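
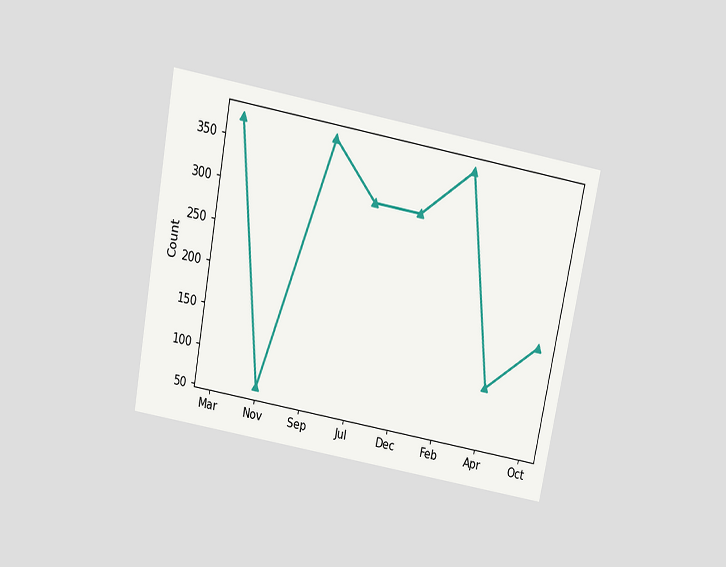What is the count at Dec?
310

The chart is tilted about 11° clockwise and viewed slightly from above. At Dec, the line is at 310.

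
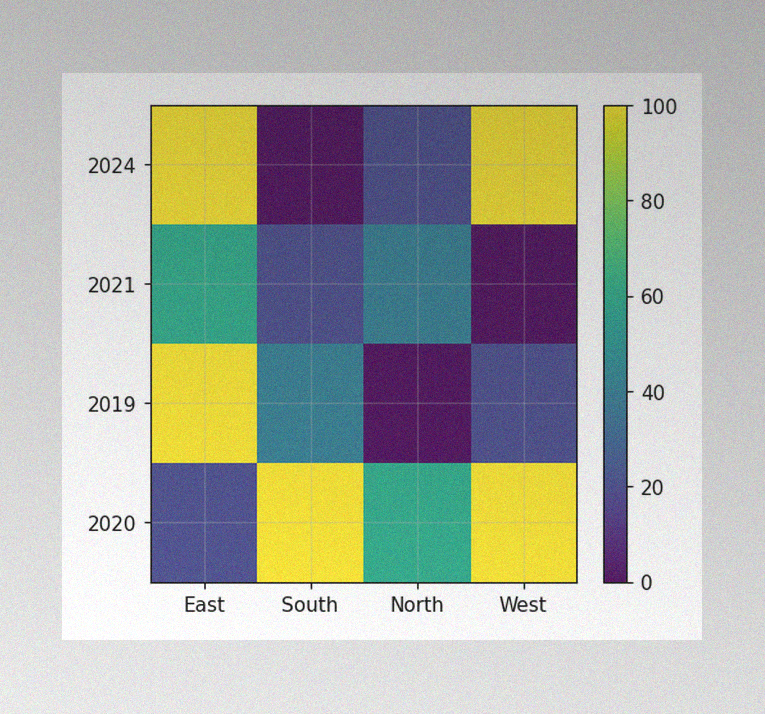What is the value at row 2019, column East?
100

The image has some photo noise and uneven lighting. Matching cell (2019, East) against the colorbar gives 100.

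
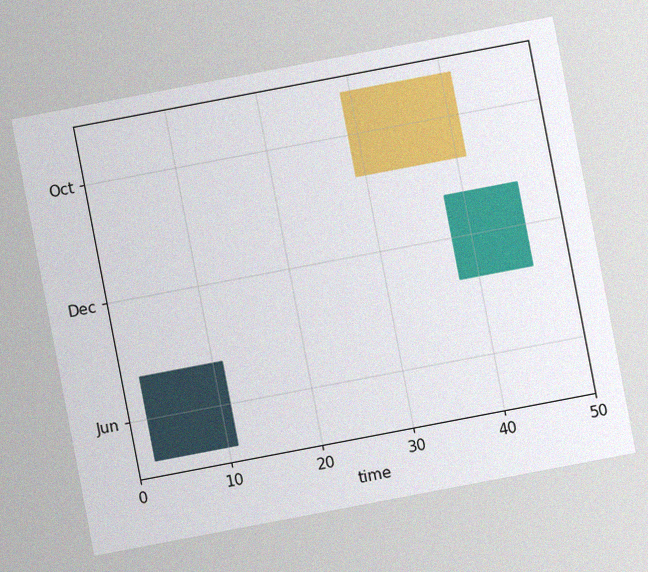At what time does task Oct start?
29

The chart is tilted about 11° counter-clockwise, with some photo noise. The Oct bar begins at t=29.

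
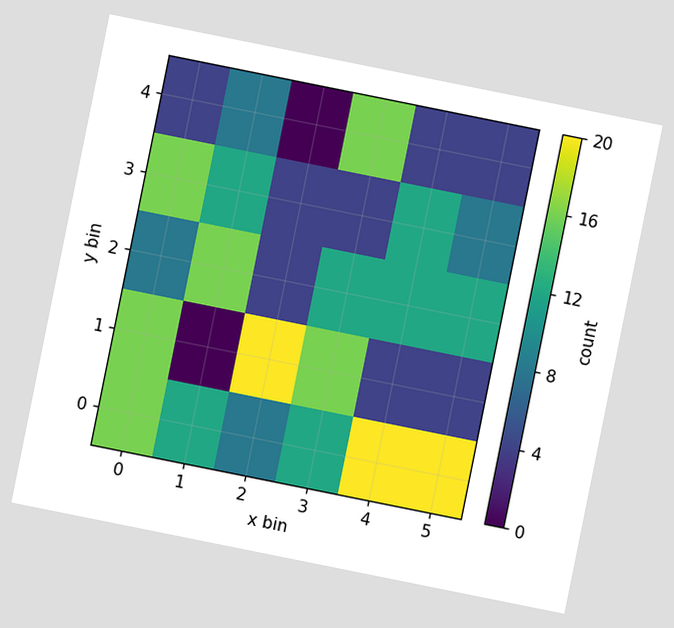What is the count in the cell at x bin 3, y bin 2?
12

The chart is tilted about 11° clockwise. Matching the cell (3, 2) against the colorbar gives 12.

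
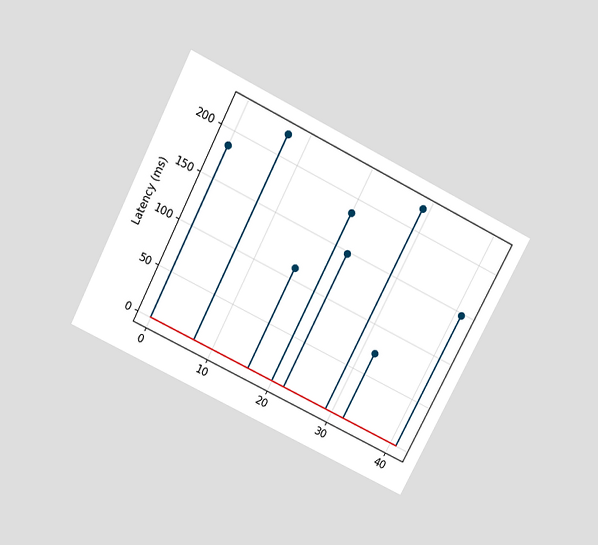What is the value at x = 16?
111ms

The chart is tilted about 27° clockwise and viewed slightly from above. The stem at x=16 reaches 111ms.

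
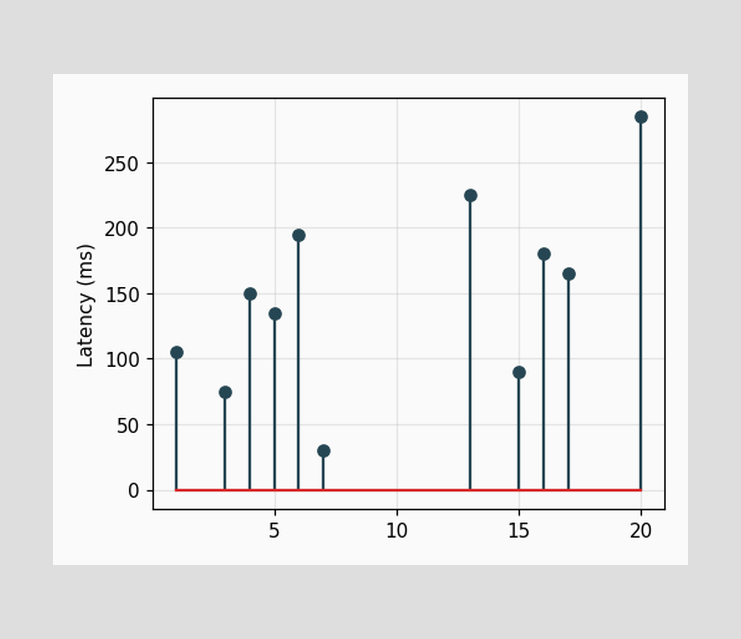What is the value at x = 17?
165ms

The stem at x=17 reaches 165ms.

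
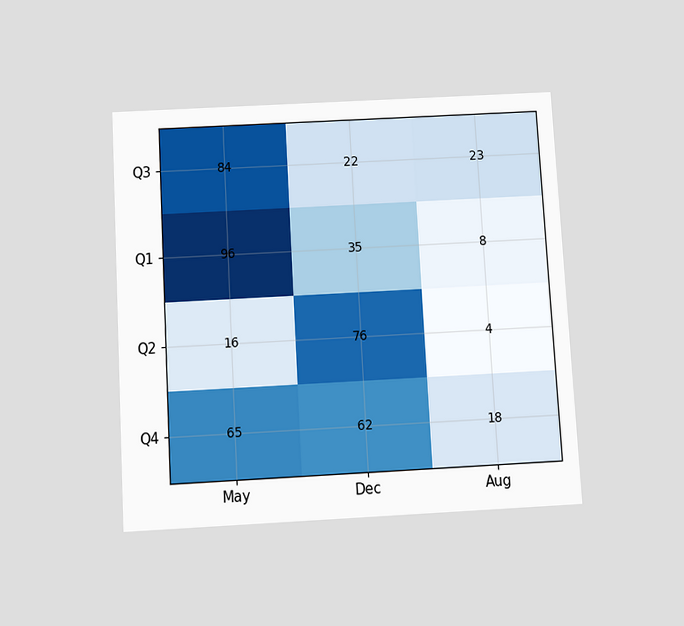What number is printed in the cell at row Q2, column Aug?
4

The chart is tilted about 3° counter-clockwise and viewed slightly from below. The (Q2, Aug) cell reads 4.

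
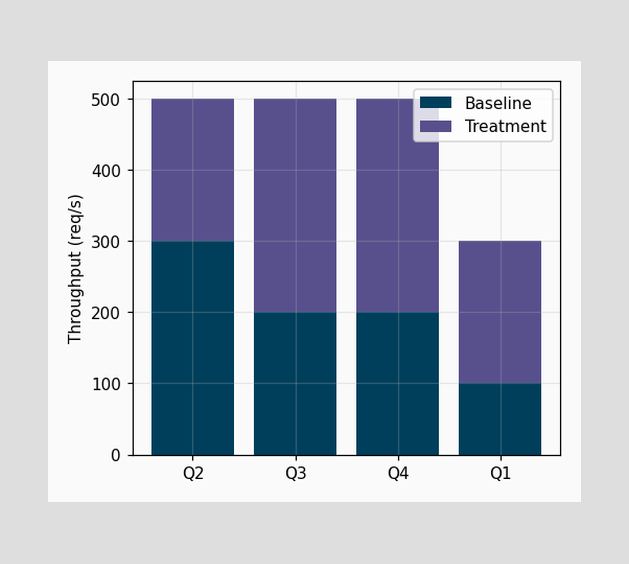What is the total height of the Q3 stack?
The Q3 stack's top reaches 500req/s on the y-axis.

500req/s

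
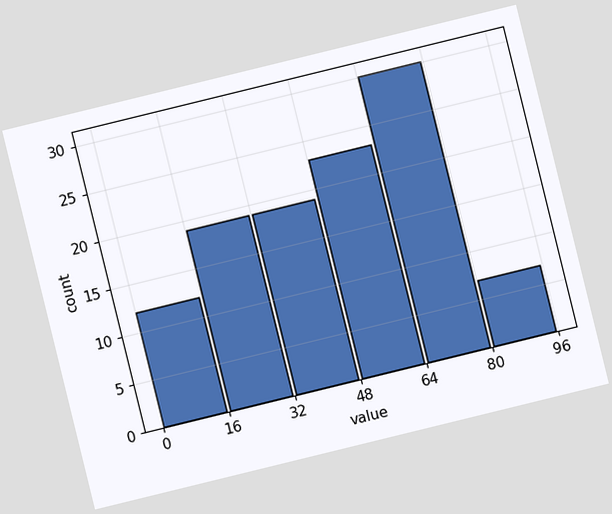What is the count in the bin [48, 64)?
23

The chart is tilted about 14° counter-clockwise. The [48, 64) bin has height 23.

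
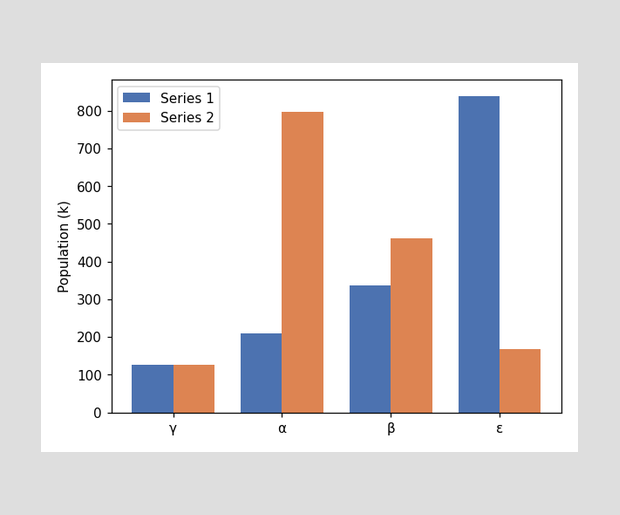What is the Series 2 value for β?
462k

The Series 2 bar at β reaches 462k on the y-axis.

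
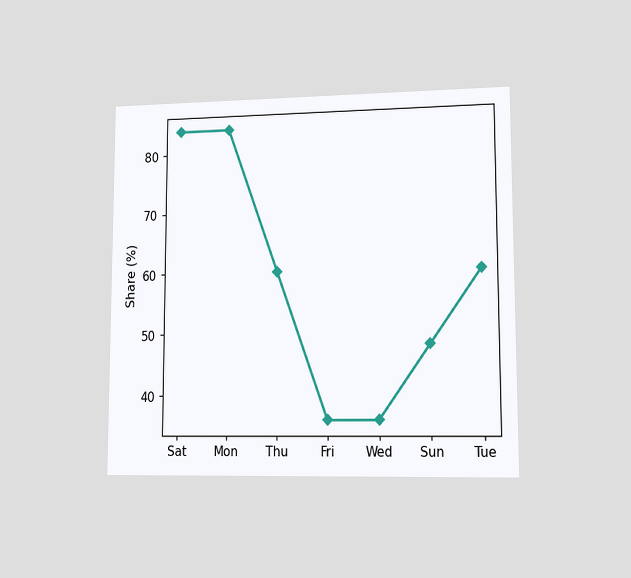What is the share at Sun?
48%

The chart is viewed at a slight angle. At Sun, the line is at 48%.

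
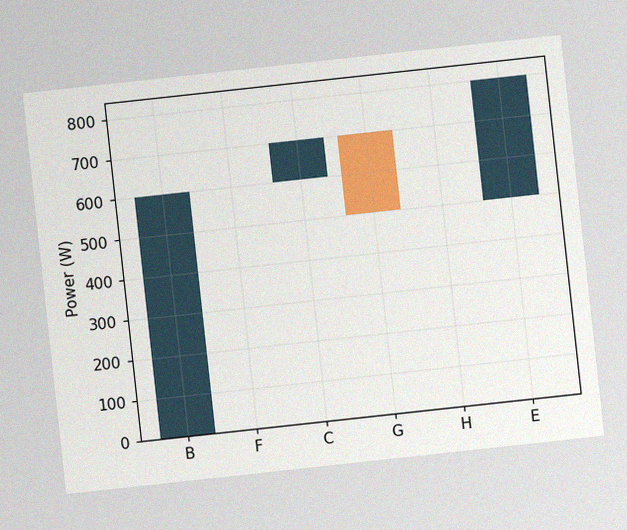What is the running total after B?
The chart is tilted about 6° counter-clockwise, with some photo noise. After B the running total reaches 600W.

600W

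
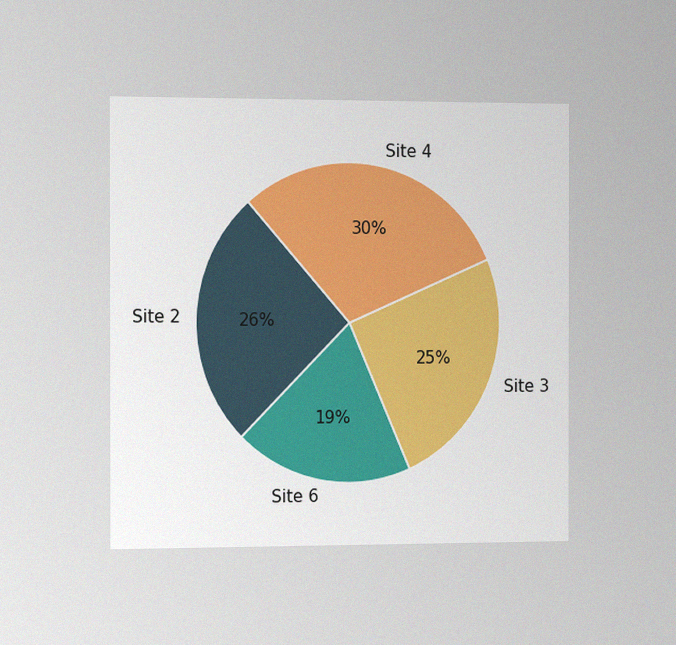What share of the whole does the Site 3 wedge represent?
The chart is viewed slightly from the left, with some photo noise. The Site 3 slice takes up 25% of the pie.

25%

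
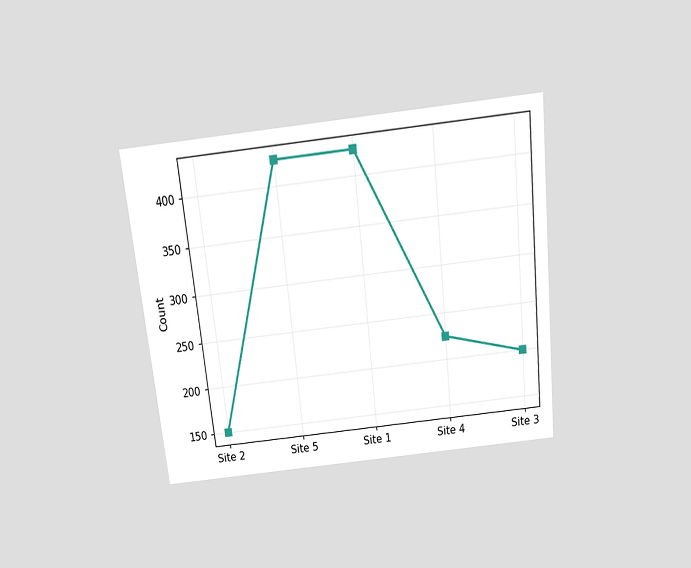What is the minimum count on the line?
The chart is tilted about 6° counter-clockwise and viewed slightly from above. The lowest point is at Site 2, and reading across to the y-axis gives 150.

150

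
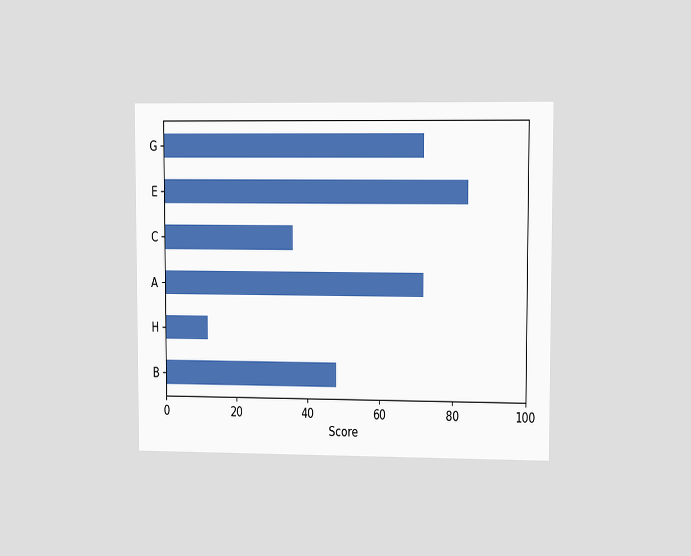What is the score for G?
The chart is viewed at a slight angle. Reading along the chart's x-axis, the G bar reaches 72.

72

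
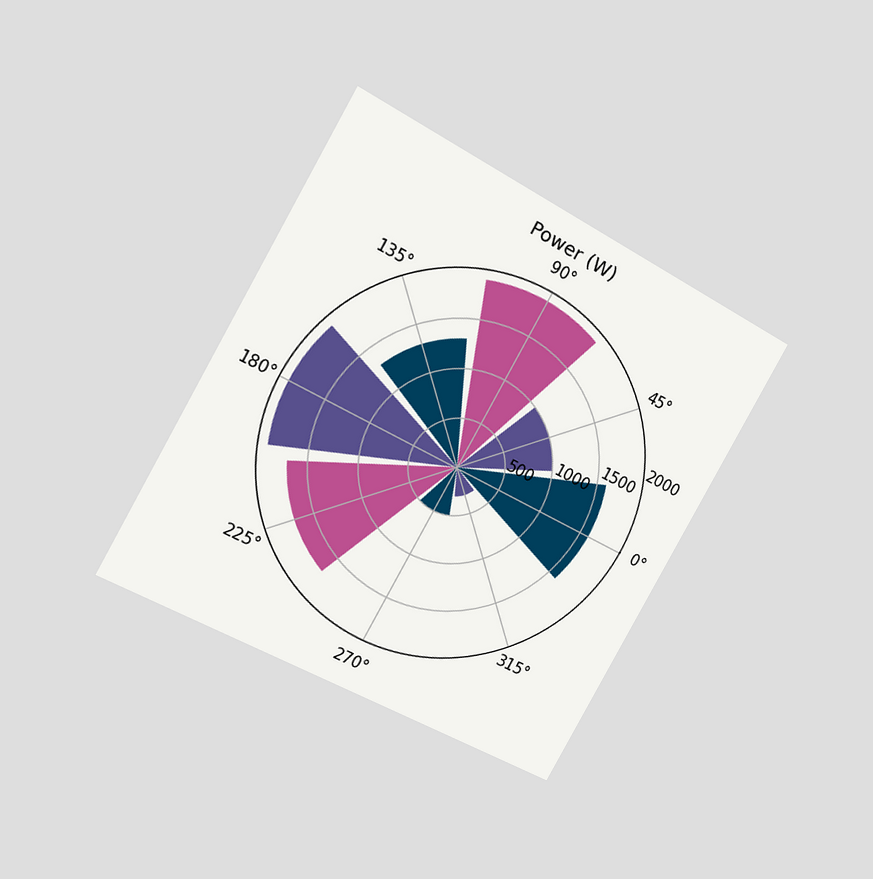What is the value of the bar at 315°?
The chart is tilted about 29° clockwise and viewed at a slight angle. The bar at 315° reaches 300W on the radial axis.

300W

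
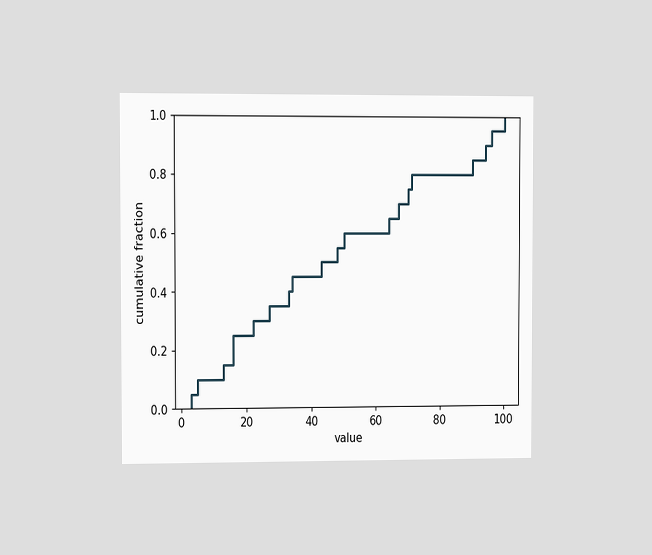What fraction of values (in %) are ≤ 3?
5%

The chart is viewed slightly from the left. At x=3 the ECDF step is at 5%.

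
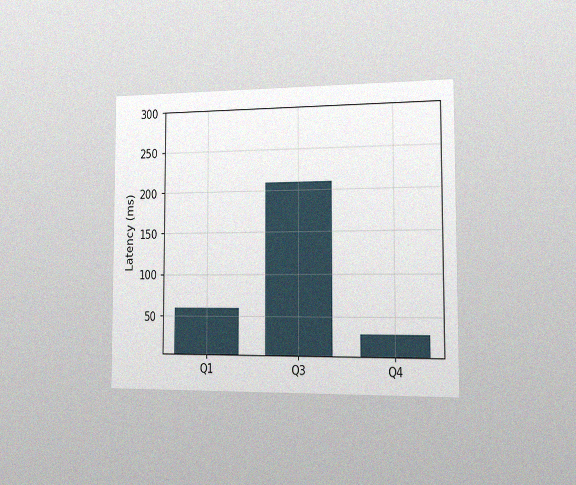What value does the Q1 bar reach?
60ms

The chart is viewed slightly from the right, with some photo noise. Reading along the chart's y-axis, the Q1 bar reaches 60ms.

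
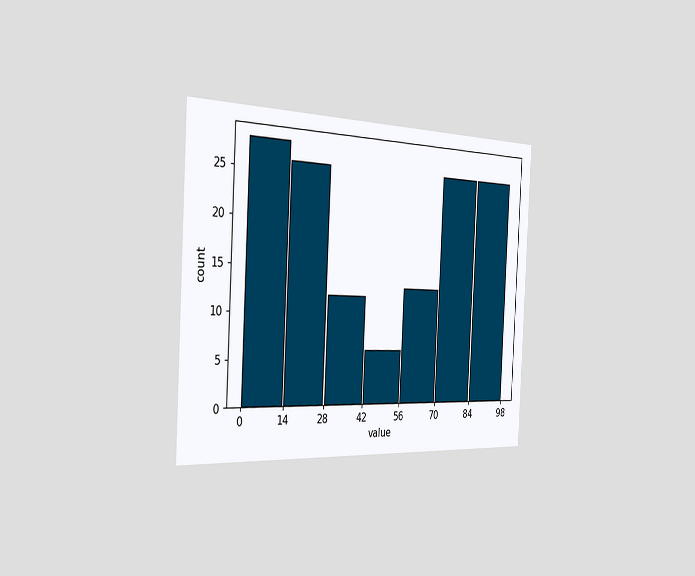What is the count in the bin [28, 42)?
The chart is tilted about 3° clockwise and viewed slightly from the left. The [28, 42) bin has height 12.

12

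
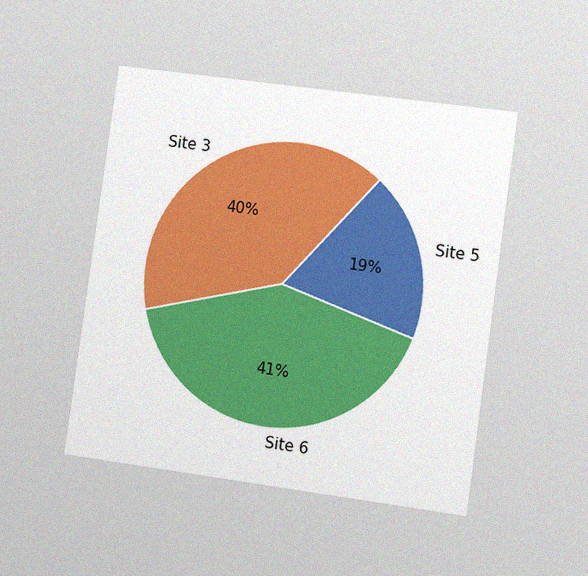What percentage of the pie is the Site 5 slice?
The chart is tilted about 8° clockwise and viewed slightly from the right, with some photo noise. The Site 5 slice takes up 19% of the pie.

19%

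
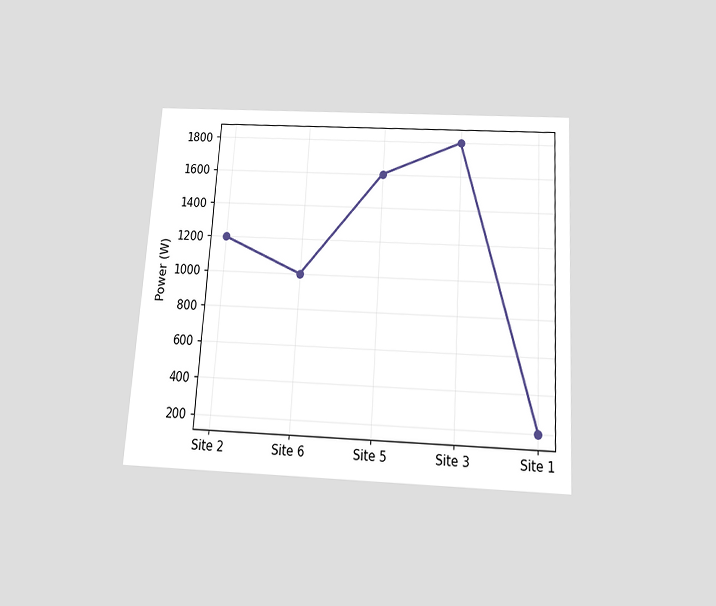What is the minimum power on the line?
The chart is tilted about 4° clockwise and viewed slightly from below. The lowest point is at Site 1, and reading across to the y-axis gives 200W.

200W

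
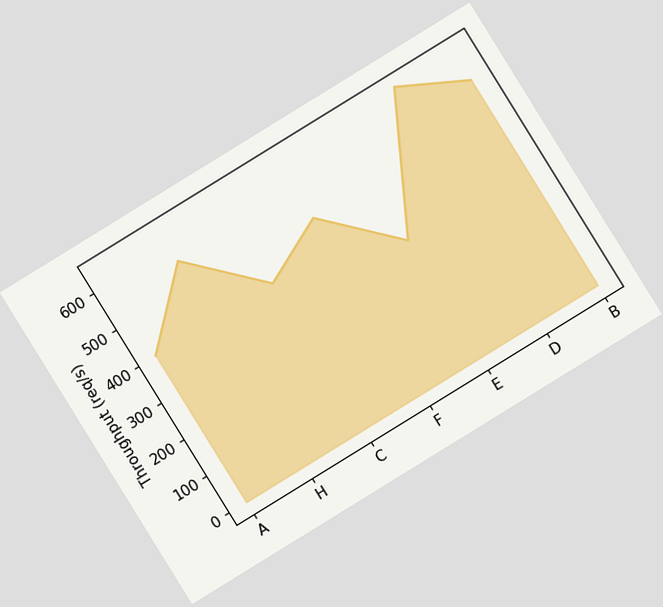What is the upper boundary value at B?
560req/s

The chart is tilted about 32° counter-clockwise. At B the upper boundary is at 560req/s.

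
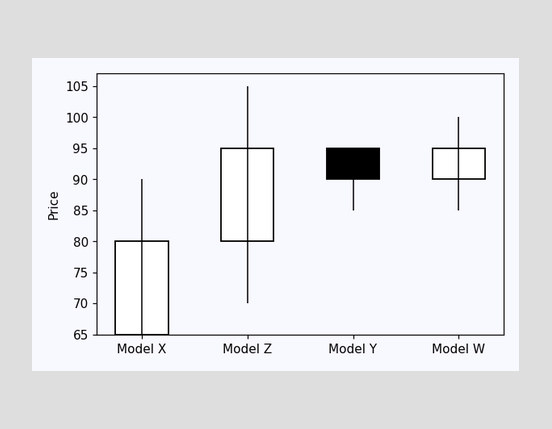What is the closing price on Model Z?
The Model Z candle closes at 95.

95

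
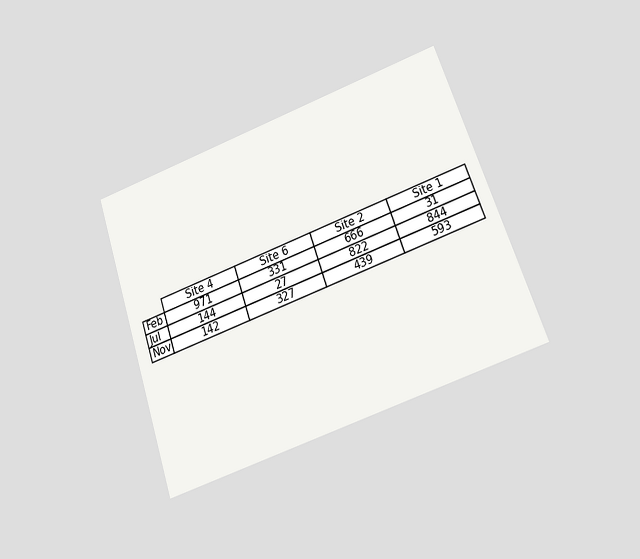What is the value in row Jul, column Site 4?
144

The chart is tilted about 19° counter-clockwise and viewed at a slight angle. The (Jul, Site 4) cell reads 144.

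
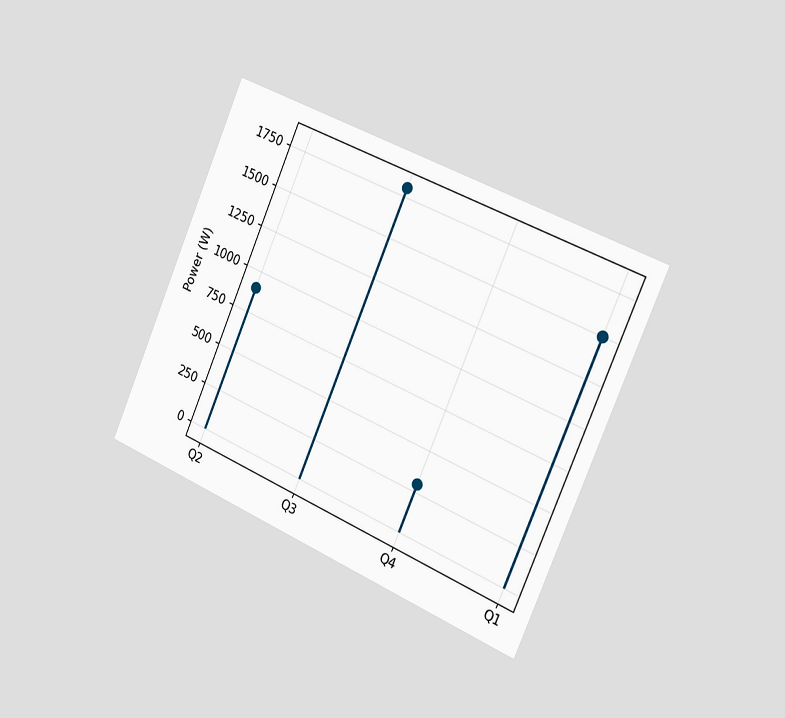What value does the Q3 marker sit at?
1800W

The chart is tilted about 23° clockwise and viewed slightly from the right. The Q3 marker sits at 1800W.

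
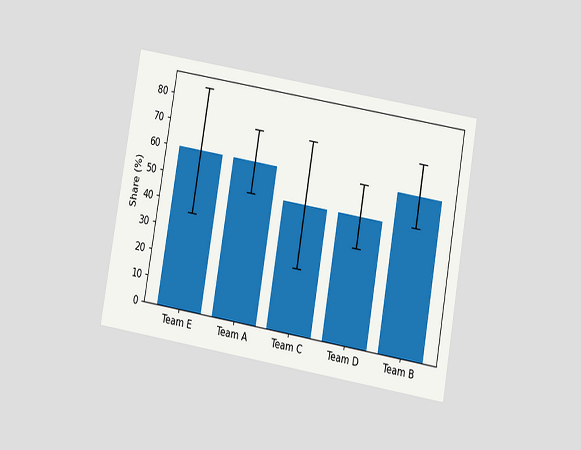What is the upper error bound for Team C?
72%

The chart is tilted about 10° clockwise and viewed at a slight angle. The Team C bar's upper whisker reaches 72%.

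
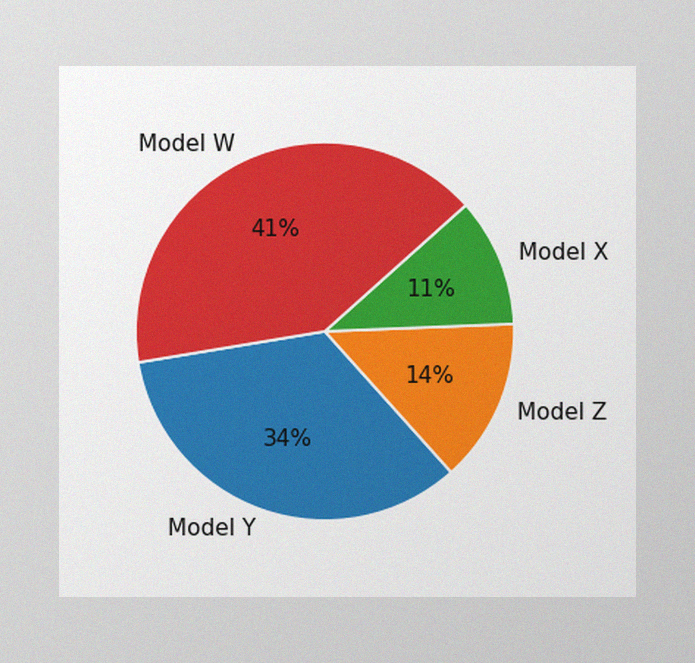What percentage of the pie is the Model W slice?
The image has some photo noise and uneven lighting. The Model W slice takes up 41% of the pie.

41%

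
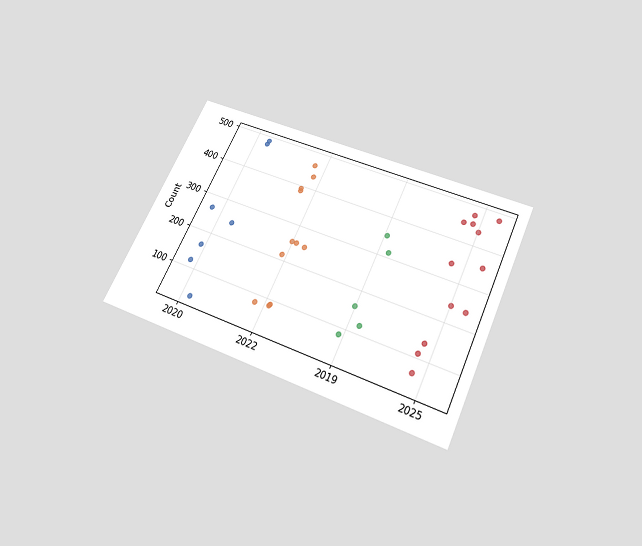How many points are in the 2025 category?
The chart is tilted about 25° clockwise and viewed slightly from below. Counting the markers in the 2025 column gives 12.

12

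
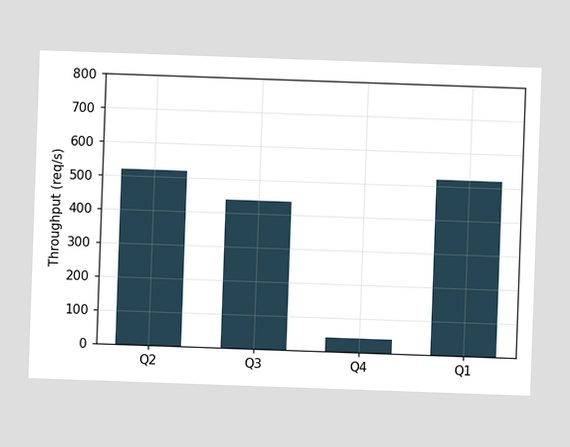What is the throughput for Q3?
440req/s

The chart is tilted about 2° clockwise. Reading along the chart's y-axis, the Q3 bar reaches 440req/s.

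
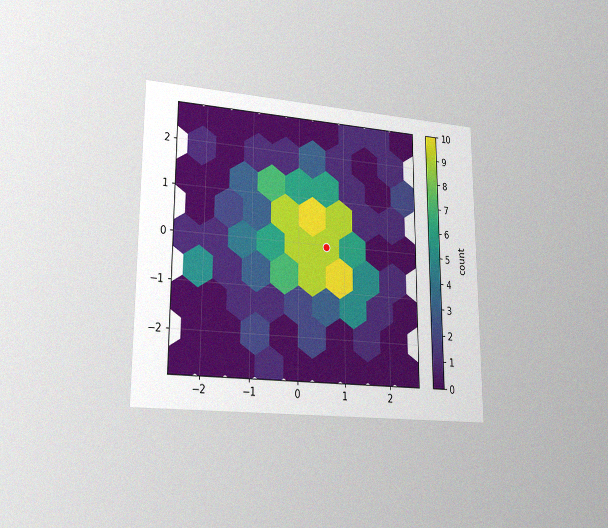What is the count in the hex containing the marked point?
The chart is viewed slightly from the left, with some photo noise. The marked hex reads 9 on the colorbar.

9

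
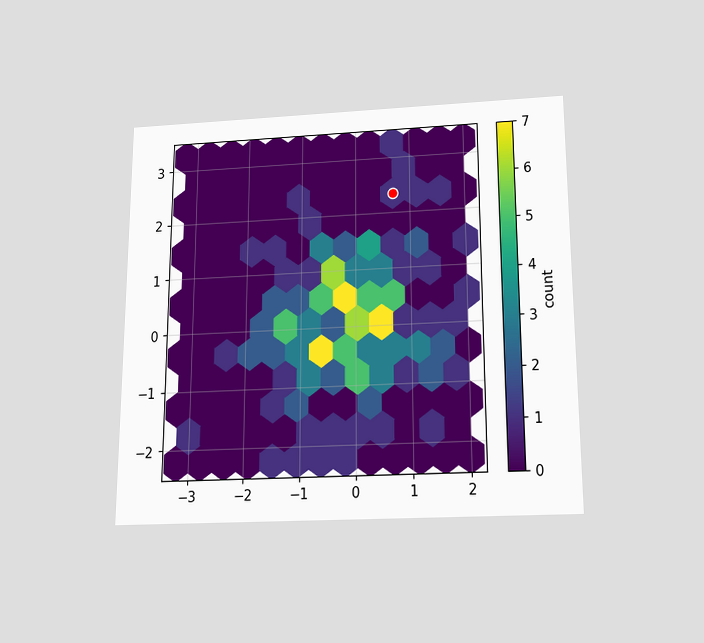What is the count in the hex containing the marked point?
1

The chart is viewed slightly from below. The marked hex reads 1 on the colorbar.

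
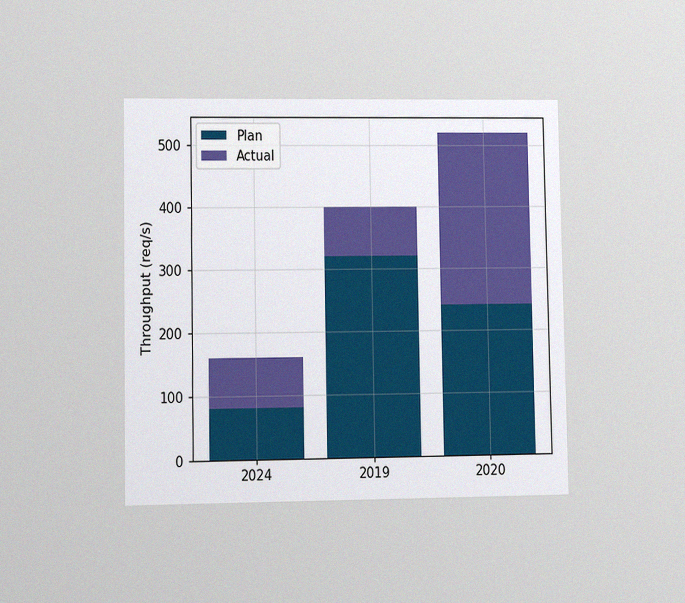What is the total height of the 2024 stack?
The chart is viewed at a slight angle, with some photo noise. The 2024 stack's top reaches 160req/s on the y-axis.

160req/s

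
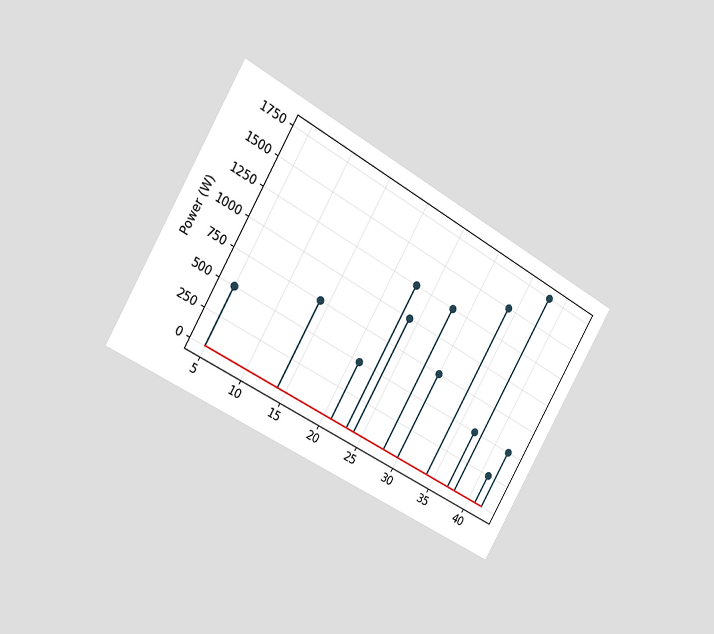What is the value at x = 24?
The chart is tilted about 30° clockwise and viewed slightly from the left. The stem at x=24 reaches 1000W.

1000W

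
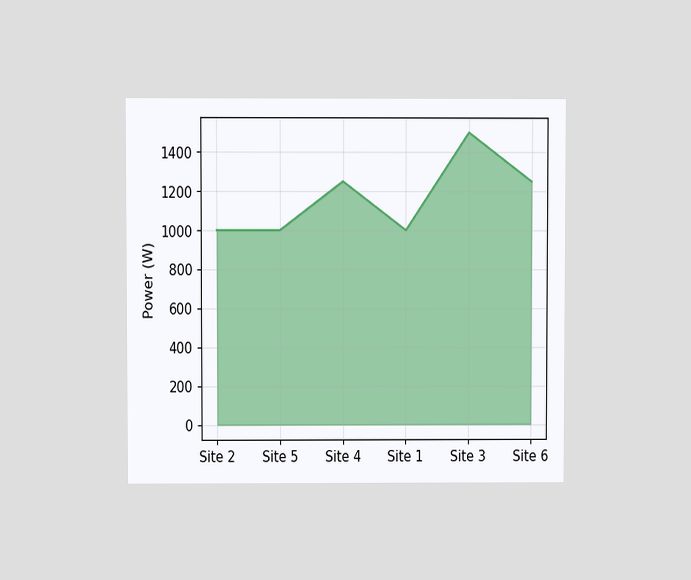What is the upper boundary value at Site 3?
1500W

The chart is viewed at a slight angle. At Site 3 the upper boundary is at 1500W.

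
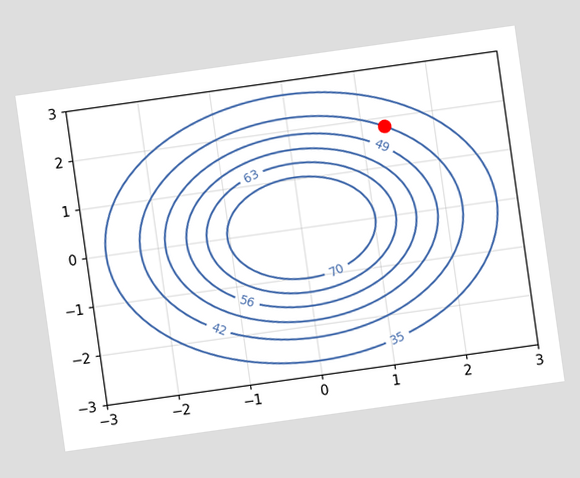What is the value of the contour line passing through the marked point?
The chart is tilted about 8° counter-clockwise. The marked point sits on the contour labelled 42.

42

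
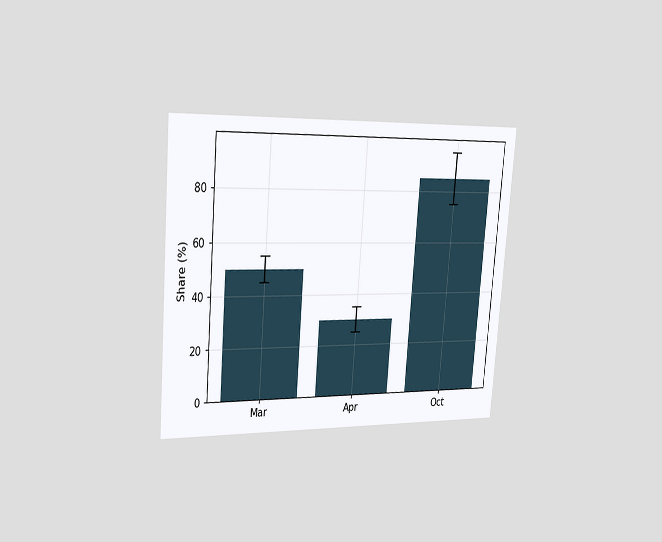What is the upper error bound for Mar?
The chart is tilted about 4° clockwise and viewed slightly from the left. The Mar bar's upper whisker reaches 55%.

55%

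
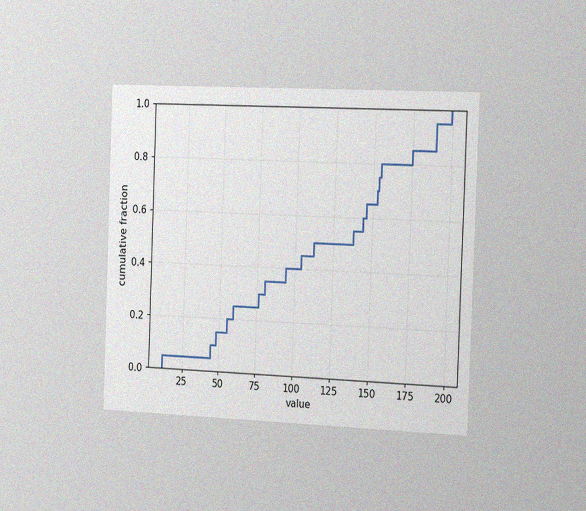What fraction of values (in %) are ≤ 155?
The chart is tilted about 2° clockwise and viewed slightly from the right, with some photo noise. At x=155 the ECDF step is at 80%.

80%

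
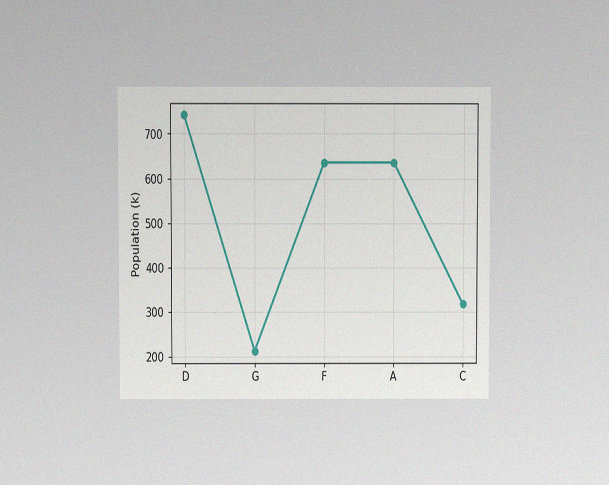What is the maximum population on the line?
The chart is viewed at a slight angle, with some photo noise. The highest point is at D, and reading across to the y-axis gives 742k.

742k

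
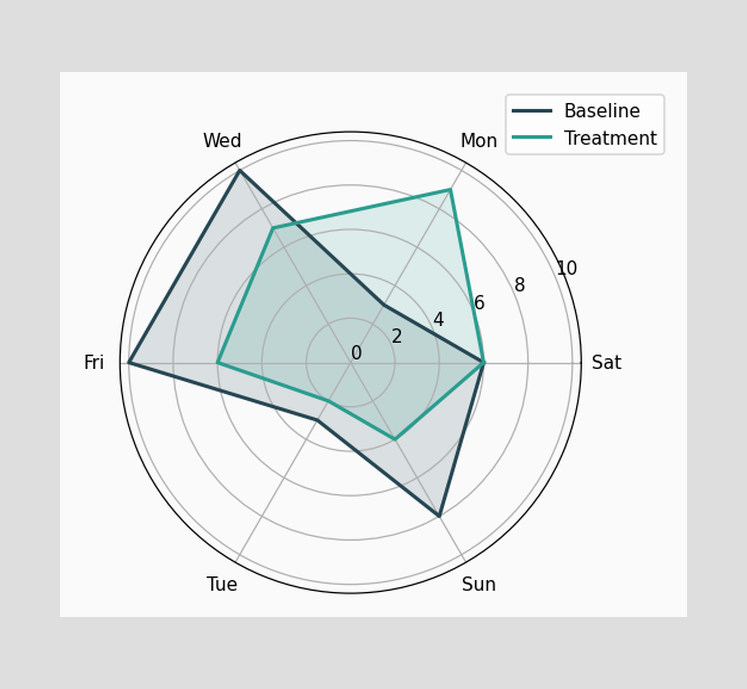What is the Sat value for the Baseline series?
6

On the Sat axis, Baseline reaches 6.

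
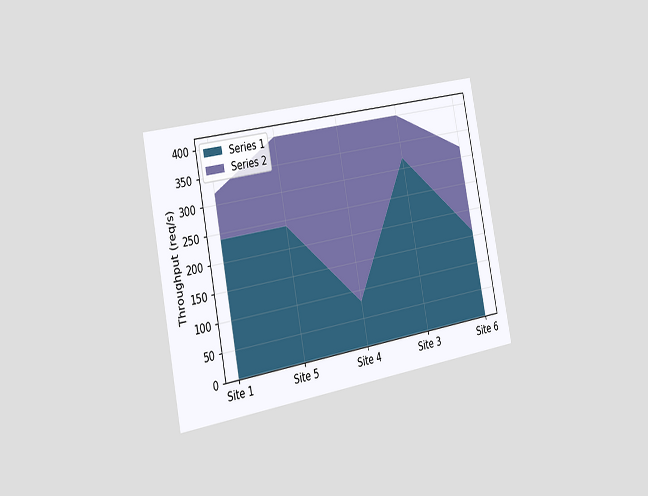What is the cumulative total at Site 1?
The chart is tilted about 11° counter-clockwise and viewed slightly from the left. The stacked total at Site 1 reaches 320req/s.

320req/s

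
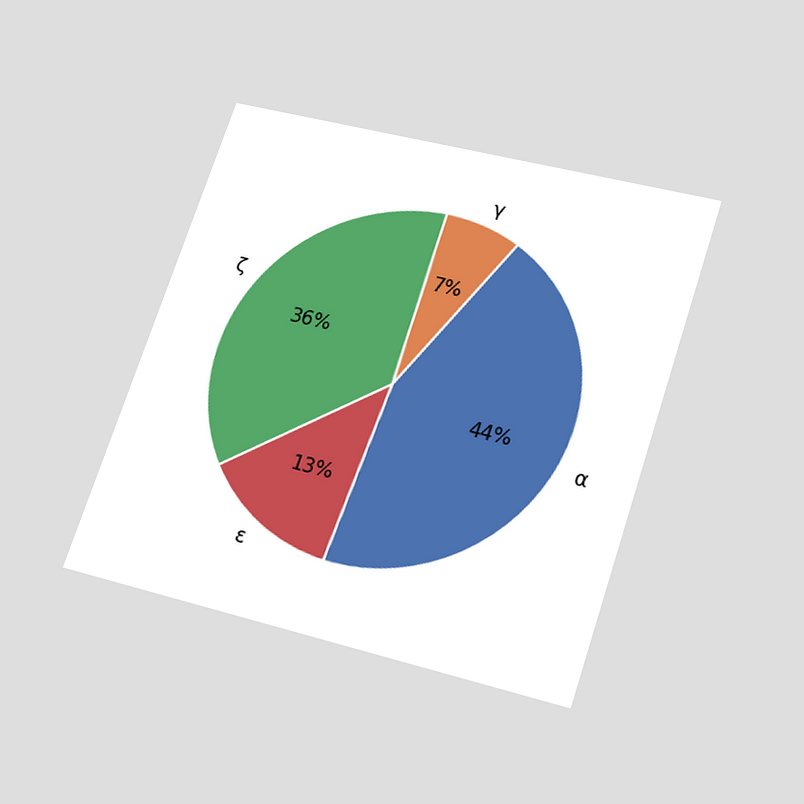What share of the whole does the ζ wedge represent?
36%

The chart is tilted about 18° clockwise and viewed slightly from below. The ζ slice takes up 36% of the pie.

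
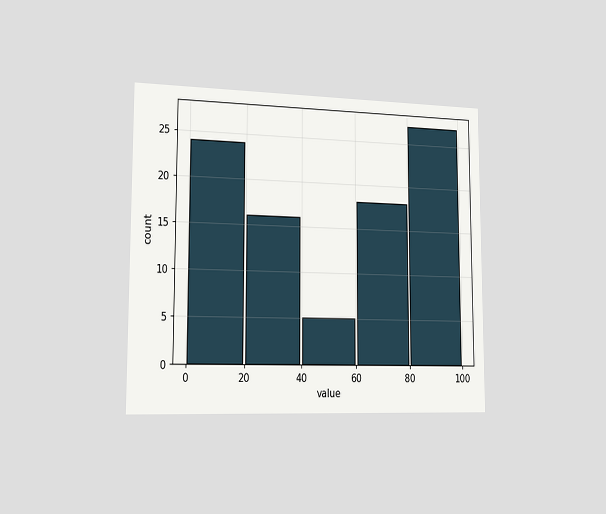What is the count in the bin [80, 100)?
The chart is viewed slightly from the left. The [80, 100) bin has height 27.

27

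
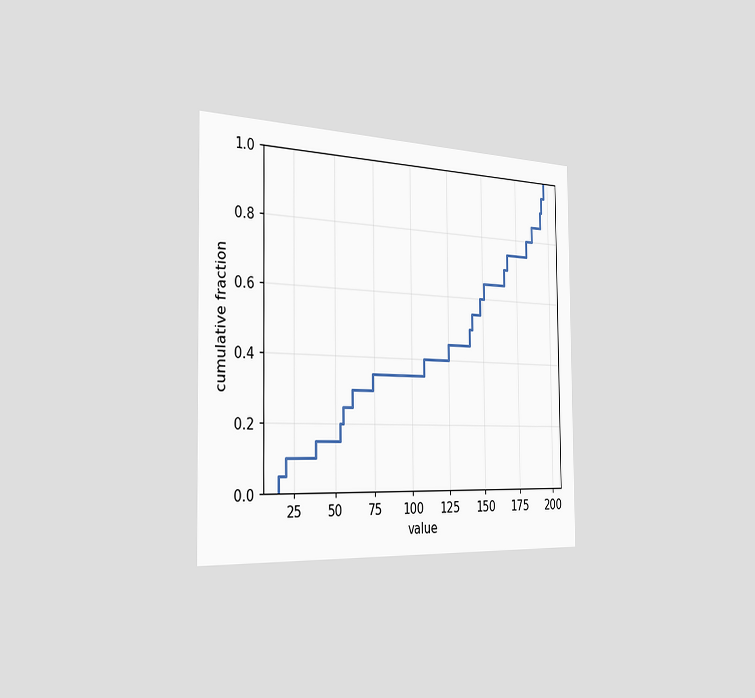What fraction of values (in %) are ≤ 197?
100%

The chart is viewed slightly from the left. At x=197 the ECDF step is at 100%.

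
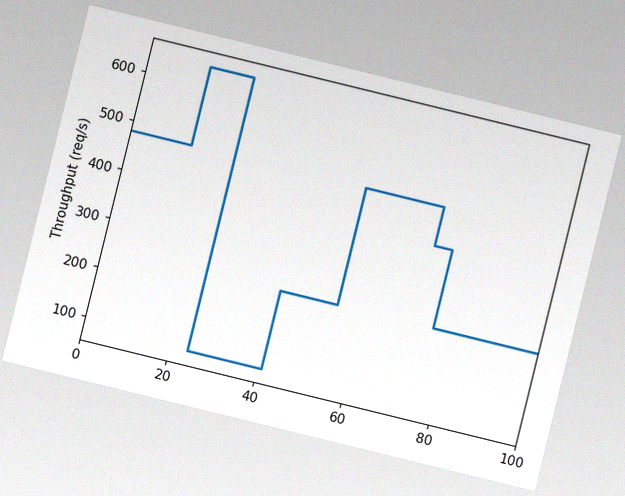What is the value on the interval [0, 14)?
The chart is tilted about 14° clockwise, with some photo noise. On [0, 14) the step sits at 480req/s.

480req/s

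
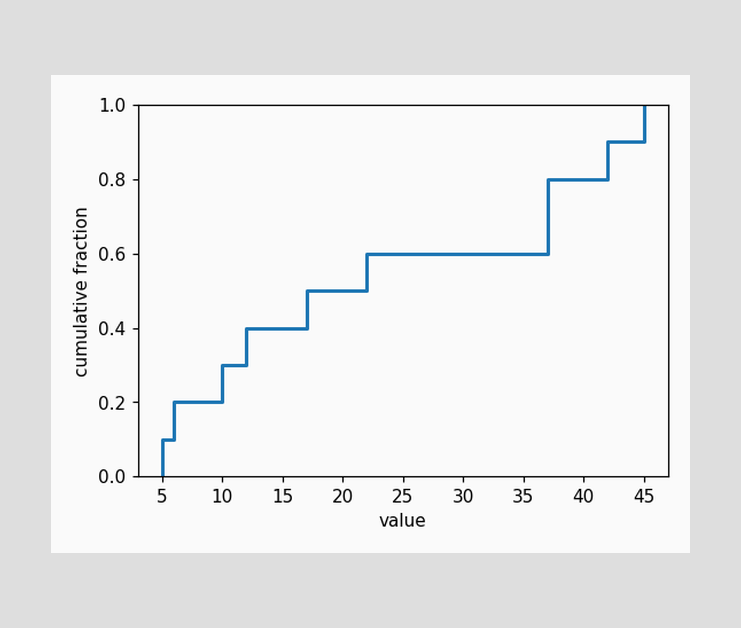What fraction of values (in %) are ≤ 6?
At x=6 the ECDF step is at 20%.

20%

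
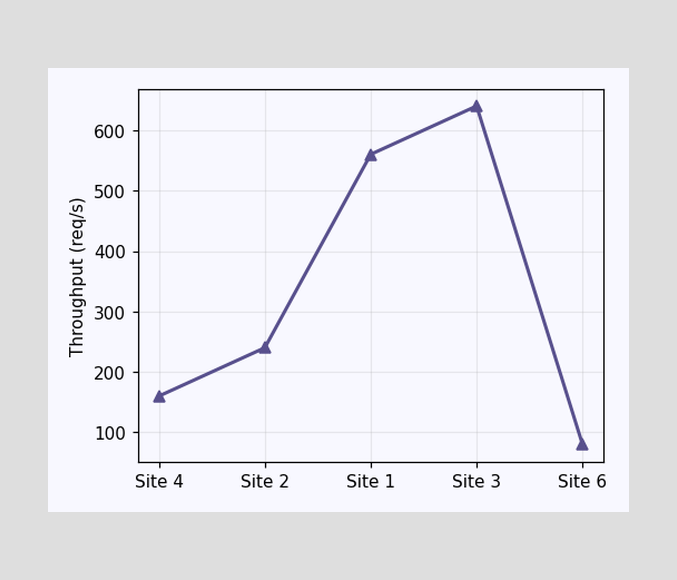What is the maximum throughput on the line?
640req/s

The highest point is at Site 3, and reading across to the y-axis gives 640req/s.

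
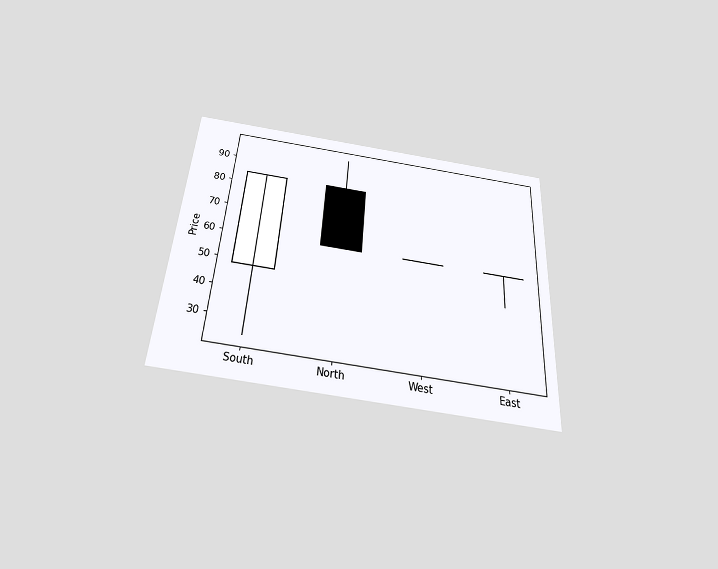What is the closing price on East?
60

The chart is tilted about 4° clockwise and viewed slightly from below. The East candle closes at 60.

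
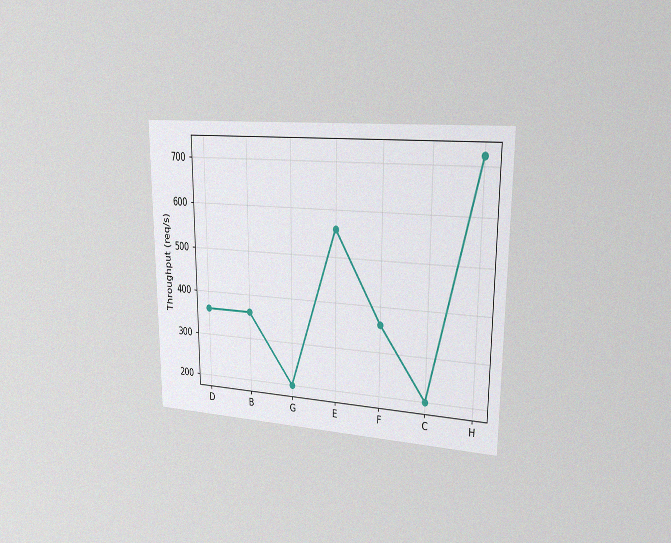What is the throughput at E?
The chart is viewed slightly from the right, with some photo noise. At E, the line is at 560req/s.

560req/s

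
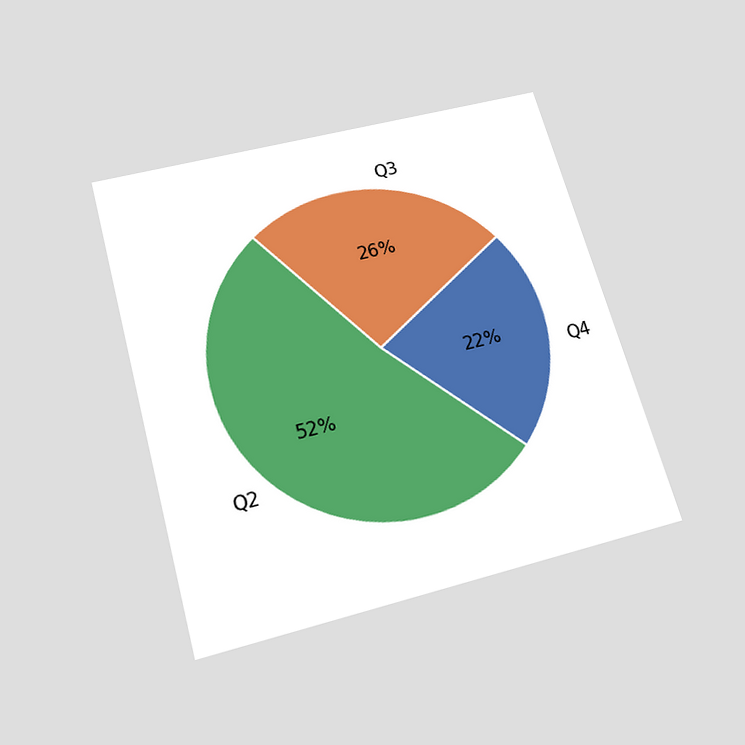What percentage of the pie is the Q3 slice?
The chart is tilted about 15° counter-clockwise and viewed slightly from below. The Q3 slice takes up 26% of the pie.

26%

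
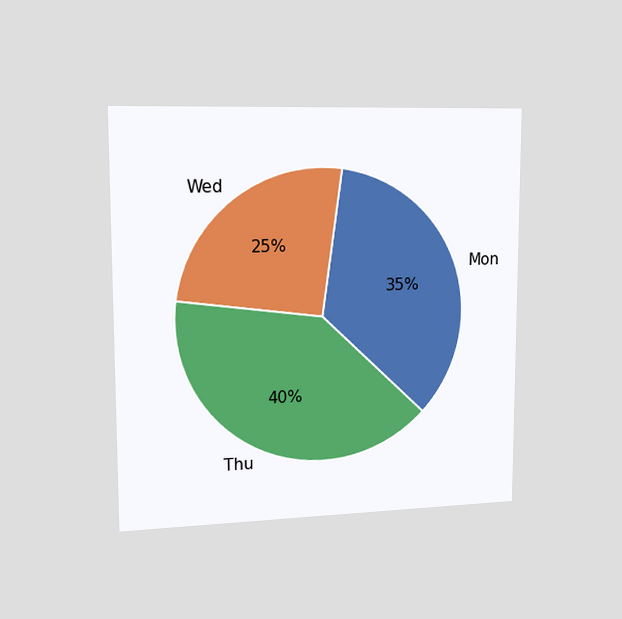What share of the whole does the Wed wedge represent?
The chart is viewed slightly from the left. The Wed slice takes up 25% of the pie.

25%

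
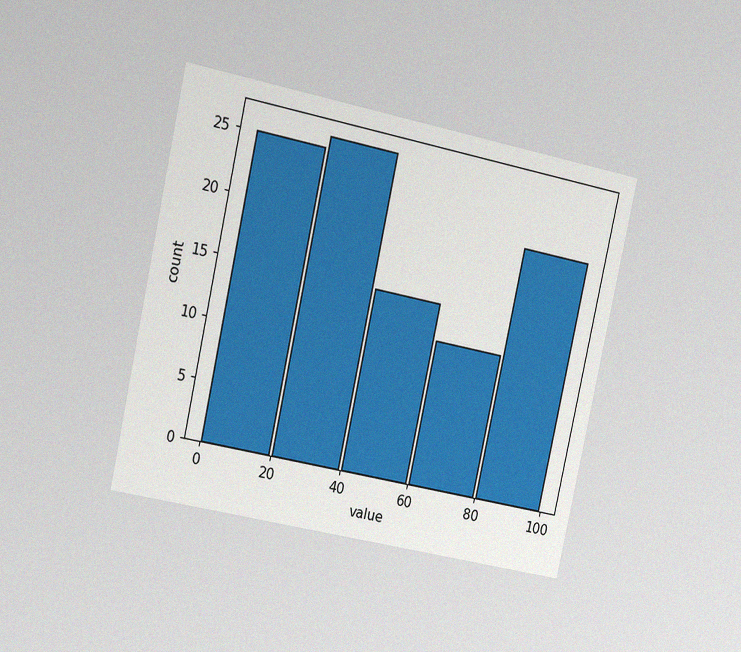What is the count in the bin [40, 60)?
15

The chart is tilted about 12° clockwise and viewed slightly from the left, with some photo noise. The [40, 60) bin has height 15.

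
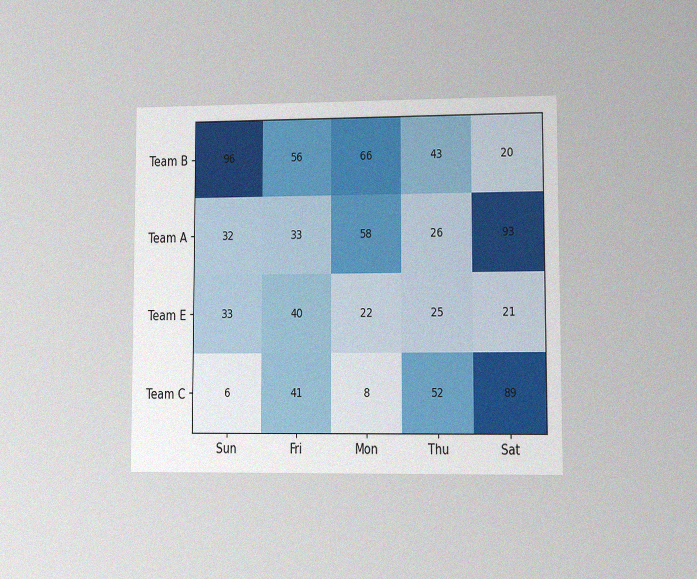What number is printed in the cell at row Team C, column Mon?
The chart is viewed at a slight angle, with some photo noise. The (Team C, Mon) cell reads 8.

8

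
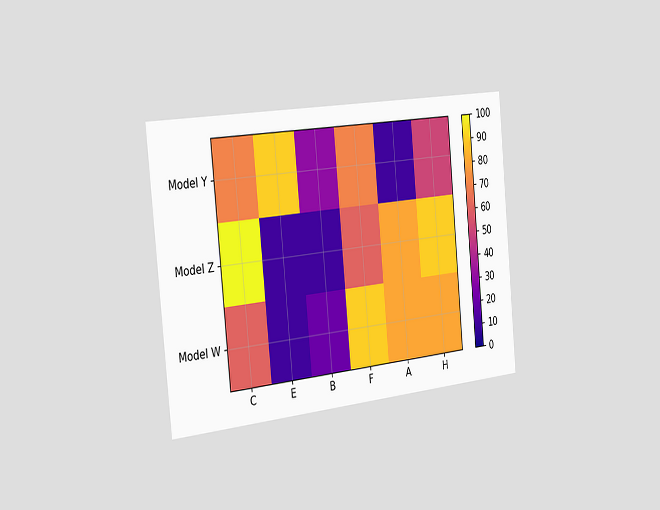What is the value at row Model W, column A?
The chart is tilted about 5° counter-clockwise and viewed slightly from the left. Matching cell (Model W, A) against the colorbar gives 80.

80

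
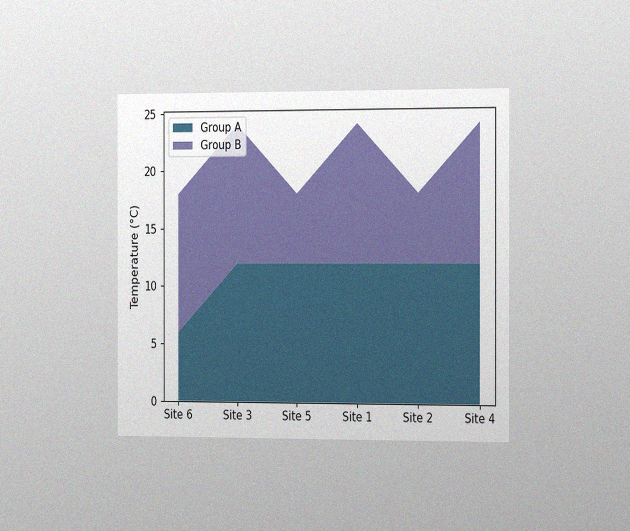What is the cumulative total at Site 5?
18°C

The chart is viewed slightly from the right, with some photo noise. The stacked total at Site 5 reaches 18°C.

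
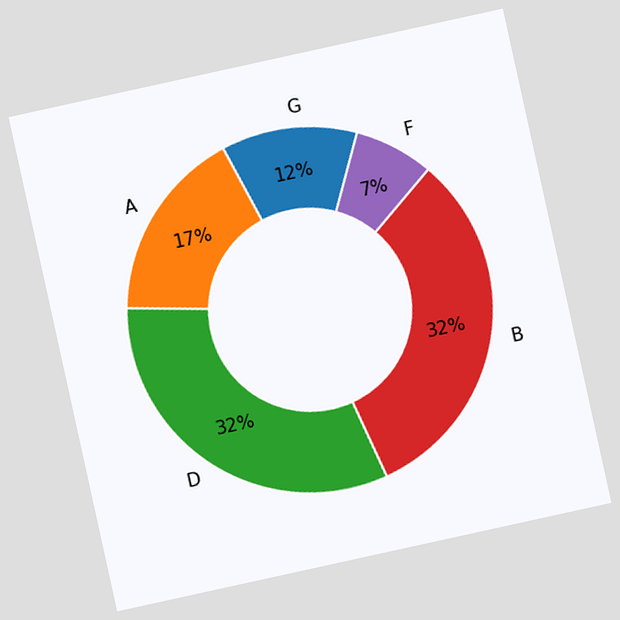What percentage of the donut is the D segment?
The chart is tilted about 12° counter-clockwise. The D segment takes up 32% of the ring.

32%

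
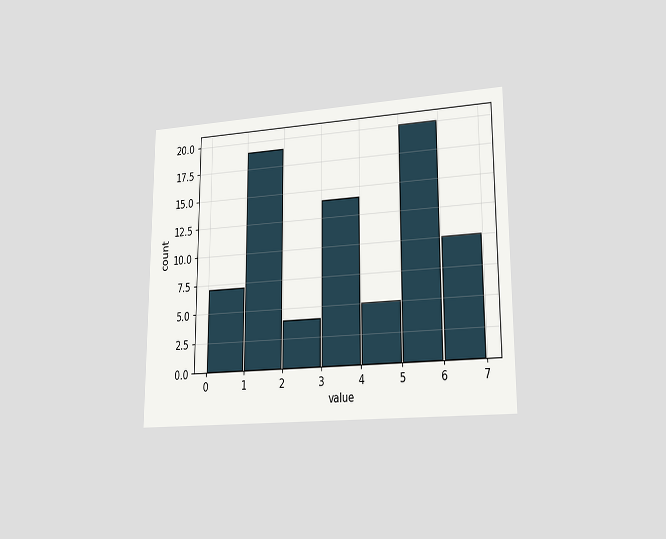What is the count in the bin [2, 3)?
The chart is viewed at a slight angle. The [2, 3) bin has height 4.

4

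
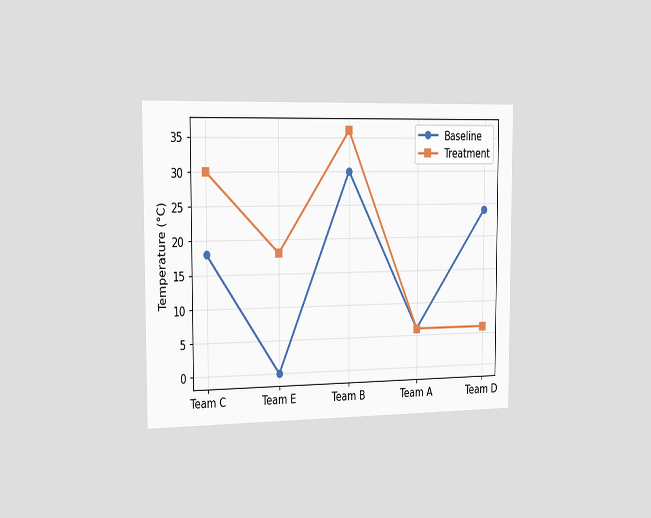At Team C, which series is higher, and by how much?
The chart is viewed slightly from the left. At Team C, Treatment sits above the other line by 12°C.

Treatment, by 12°C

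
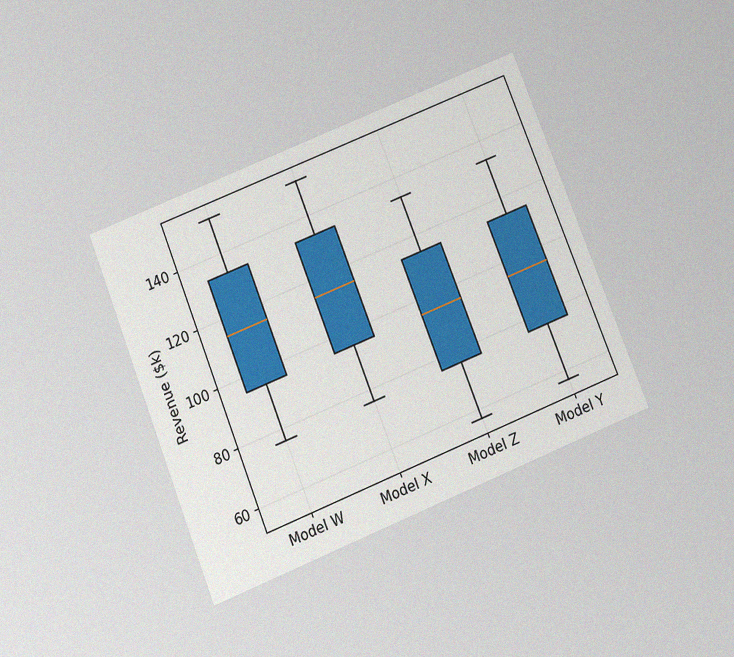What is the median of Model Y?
The chart is tilted about 22° counter-clockwise and viewed slightly from below, with some photo noise. The median line in the Model Y box sits at $95k.

$95k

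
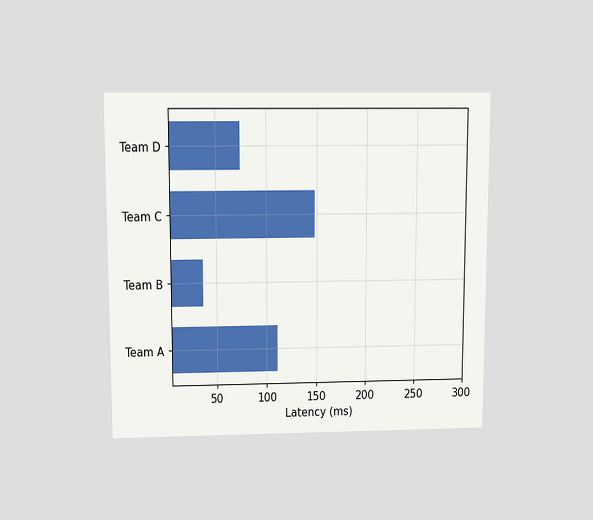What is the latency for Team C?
The chart is viewed slightly from above. Reading along the chart's x-axis, the Team C bar reaches 148ms.

148ms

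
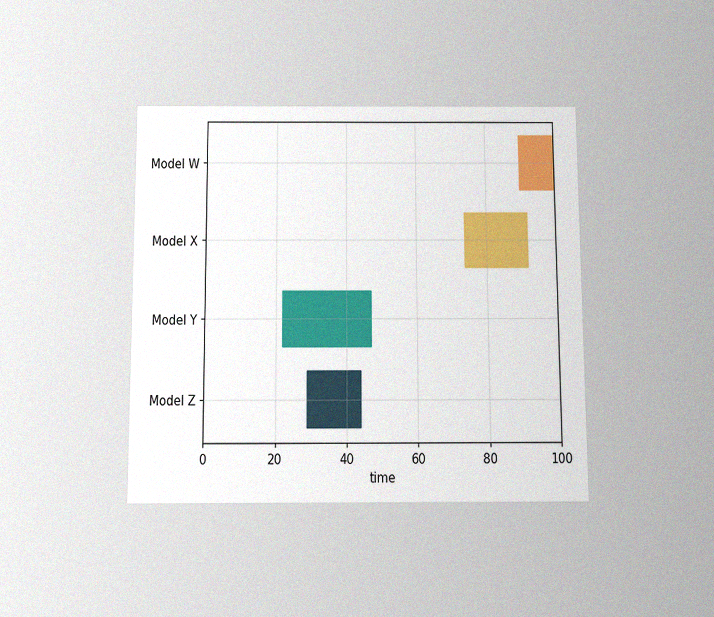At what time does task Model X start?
The chart is viewed slightly from below, with some photo noise. The Model X bar begins at t=74.

74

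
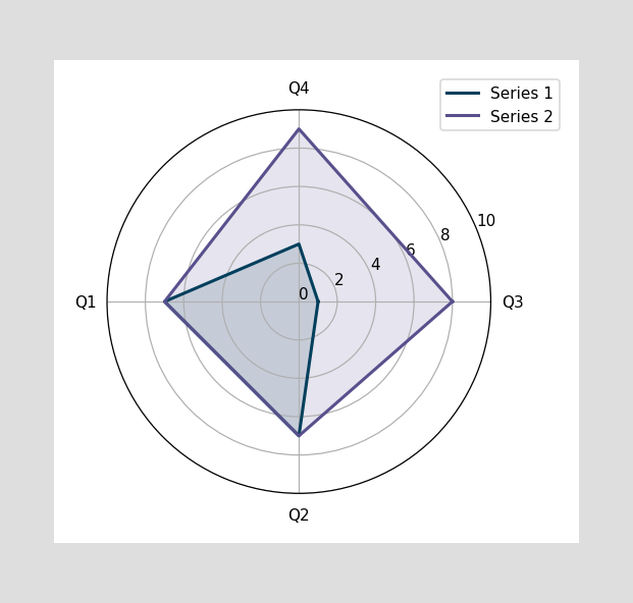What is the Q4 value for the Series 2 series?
9

On the Q4 axis, Series 2 reaches 9.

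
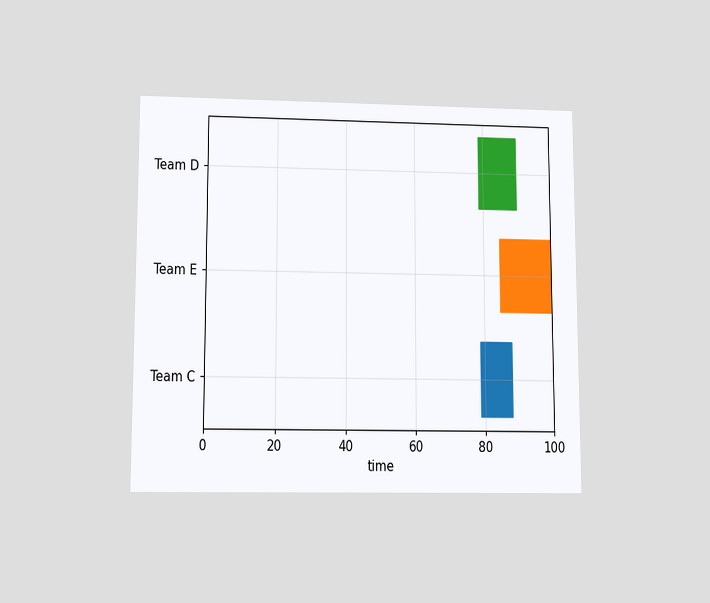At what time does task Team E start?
85

The chart is viewed slightly from below. The Team E bar begins at t=85.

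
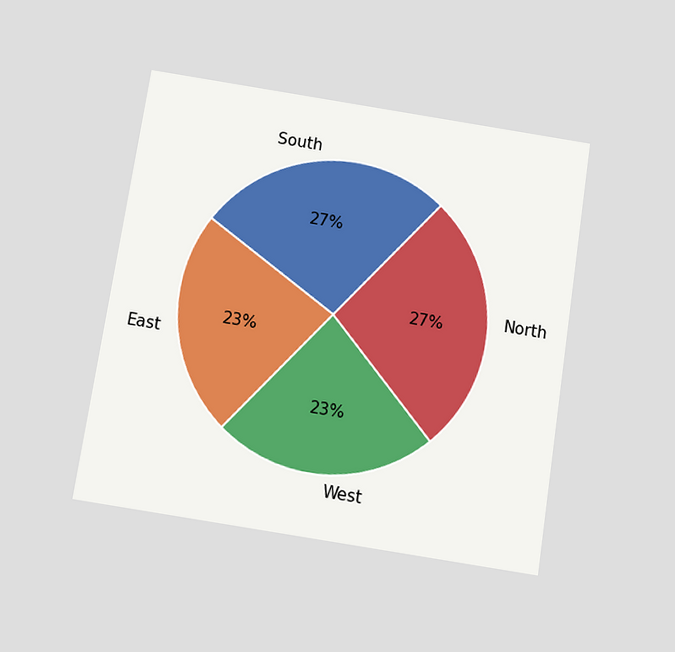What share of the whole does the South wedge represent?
The chart is tilted about 9° clockwise and viewed slightly from below. The South slice takes up 27% of the pie.

27%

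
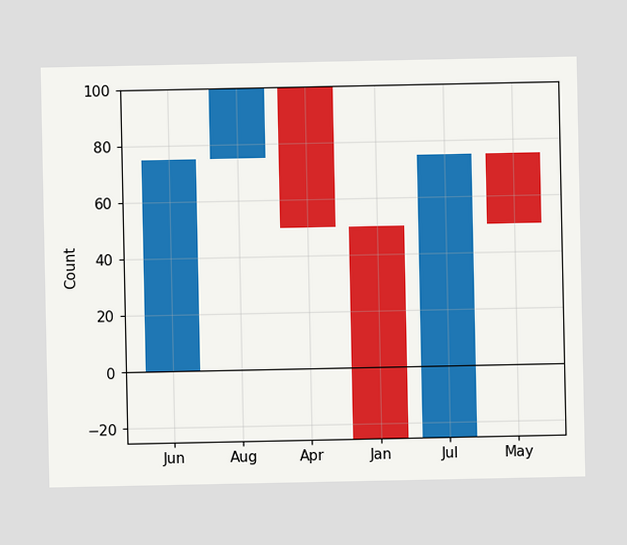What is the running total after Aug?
After Aug the running total reaches 100.

100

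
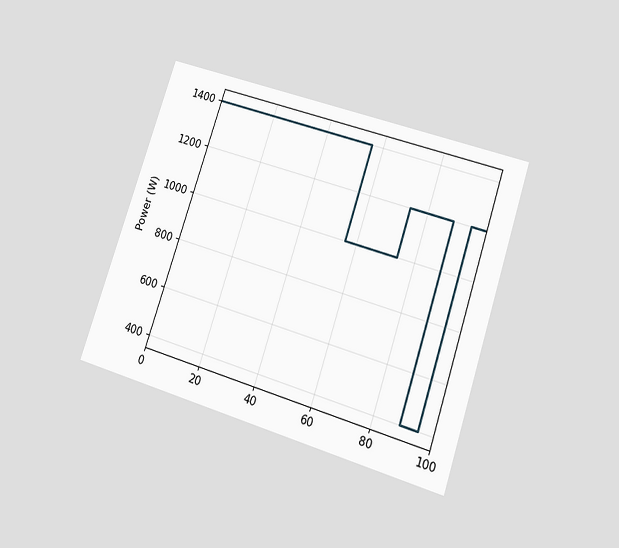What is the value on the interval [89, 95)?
400W

The chart is tilted about 18° clockwise and viewed at a slight angle. On [89, 95) the step sits at 400W.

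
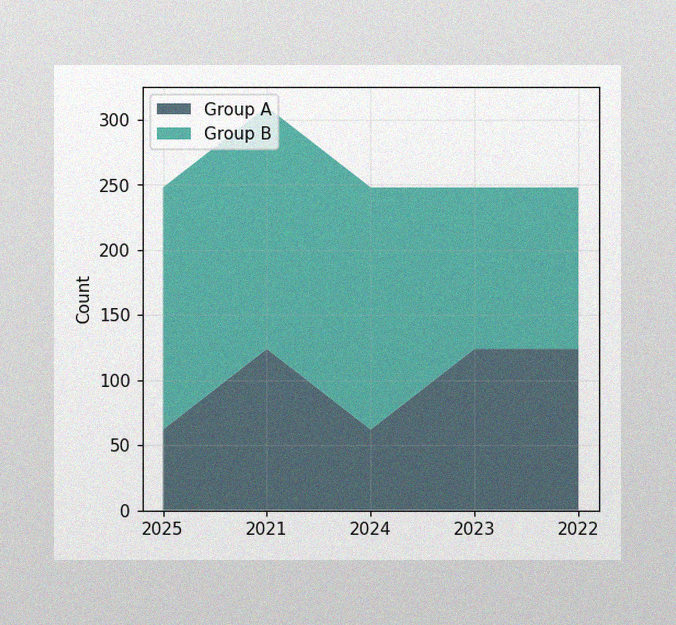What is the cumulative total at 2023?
248

The image has some photo noise and uneven lighting. The stacked total at 2023 reaches 248.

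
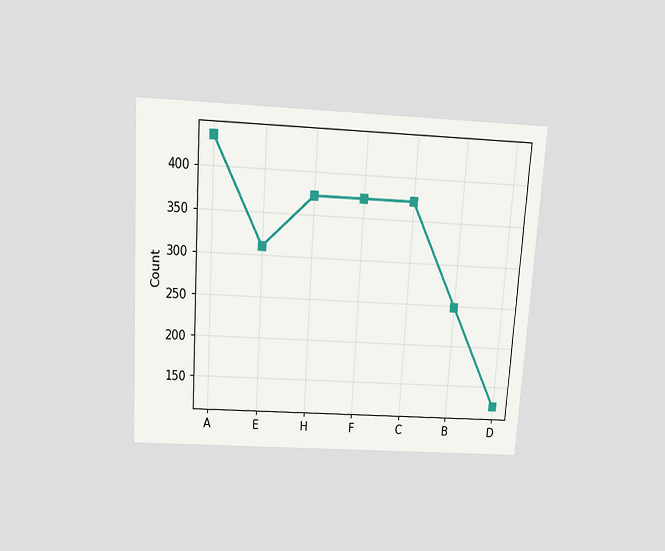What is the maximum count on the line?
The chart is tilted about 4° clockwise and viewed slightly from above. The highest point is at A, and reading across to the y-axis gives 434.

434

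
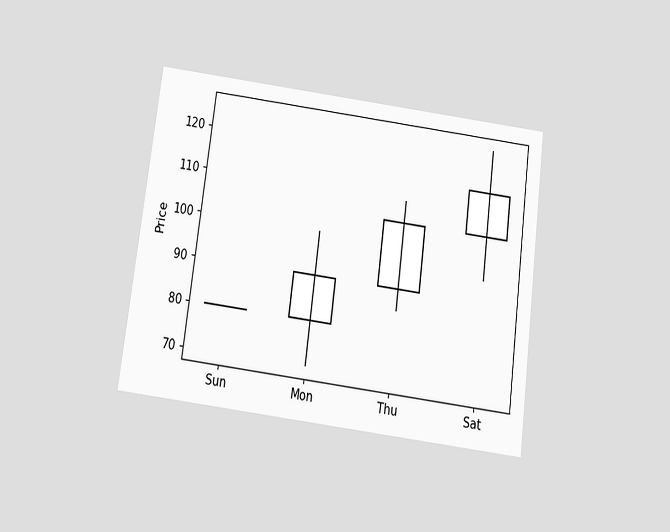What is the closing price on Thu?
The chart is tilted about 7° clockwise and viewed slightly from below. The Thu candle closes at 105.

105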